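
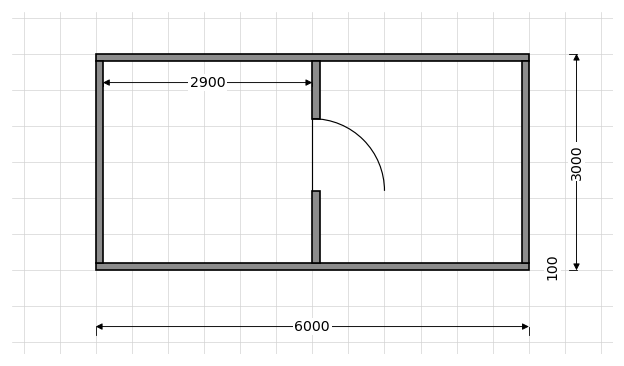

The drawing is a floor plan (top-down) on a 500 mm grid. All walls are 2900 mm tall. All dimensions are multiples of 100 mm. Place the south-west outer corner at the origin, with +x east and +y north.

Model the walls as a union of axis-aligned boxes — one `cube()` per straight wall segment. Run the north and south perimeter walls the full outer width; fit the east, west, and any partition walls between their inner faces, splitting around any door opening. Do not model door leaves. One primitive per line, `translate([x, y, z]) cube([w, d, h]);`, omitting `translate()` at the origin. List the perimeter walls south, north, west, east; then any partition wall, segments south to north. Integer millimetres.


cube([6000, 100, 2900]);
translate([0, 2900, 0]) cube([6000, 100, 2900]);
translate([0, 100, 0]) cube([100, 2800, 2900]);
translate([5900, 100, 0]) cube([100, 2800, 2900]);
translate([3000, 100, 0]) cube([100, 1000, 2900]);
translate([3000, 2100, 0]) cube([100, 800, 2900]);


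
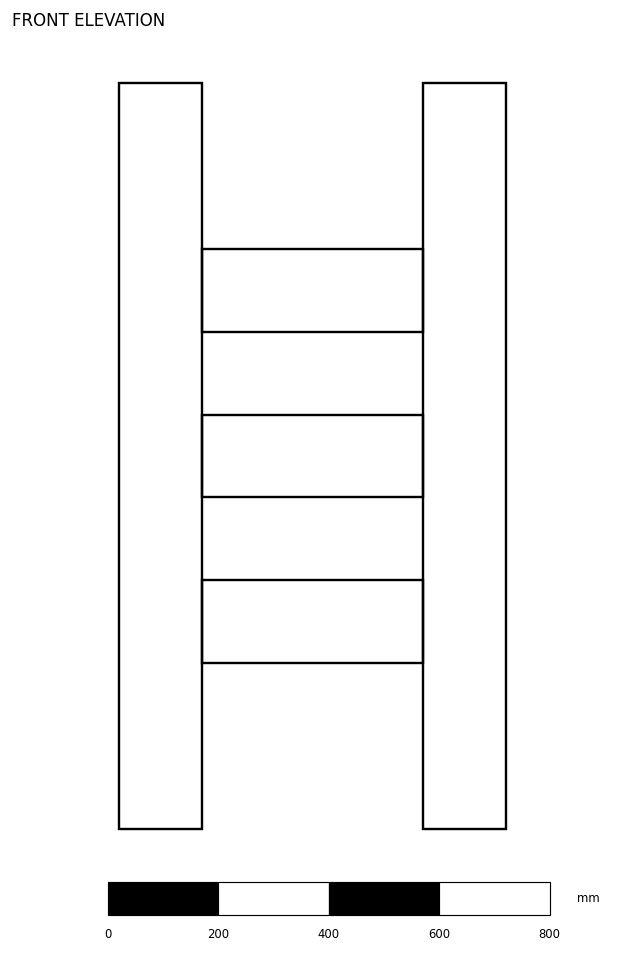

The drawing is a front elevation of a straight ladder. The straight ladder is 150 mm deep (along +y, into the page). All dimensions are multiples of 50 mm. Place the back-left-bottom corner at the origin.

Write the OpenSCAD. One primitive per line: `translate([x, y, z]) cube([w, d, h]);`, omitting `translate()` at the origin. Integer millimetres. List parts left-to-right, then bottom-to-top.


cube([150, 150, 1350]);
translate([150, 0, 300]) cube([400, 150, 150]);
translate([150, 0, 600]) cube([400, 150, 150]);
translate([150, 0, 900]) cube([400, 150, 150]);
translate([550, 0, 0]) cube([150, 150, 1350]);


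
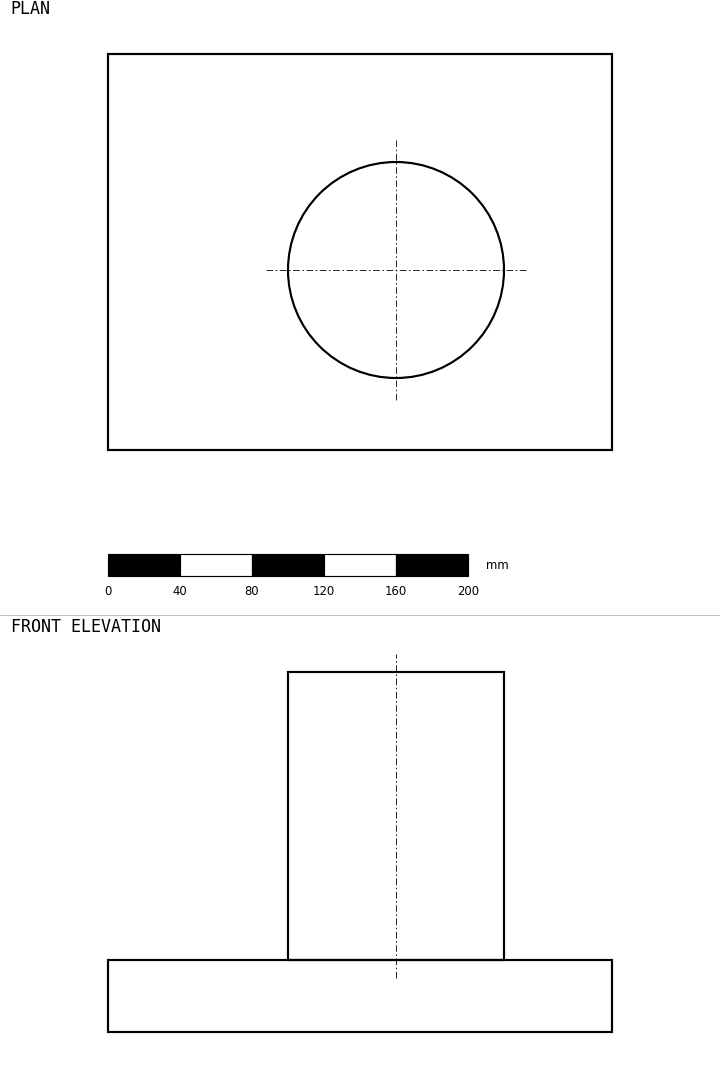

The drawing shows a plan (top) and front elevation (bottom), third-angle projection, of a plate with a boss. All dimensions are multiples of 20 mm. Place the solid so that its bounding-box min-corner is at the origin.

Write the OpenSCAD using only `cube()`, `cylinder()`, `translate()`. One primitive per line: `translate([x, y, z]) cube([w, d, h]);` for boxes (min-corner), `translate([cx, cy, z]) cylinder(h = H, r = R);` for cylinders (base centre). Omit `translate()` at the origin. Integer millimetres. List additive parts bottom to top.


cube([280, 220, 40]);
translate([160, 100, 40]) cylinder(h = 160, r = 60);


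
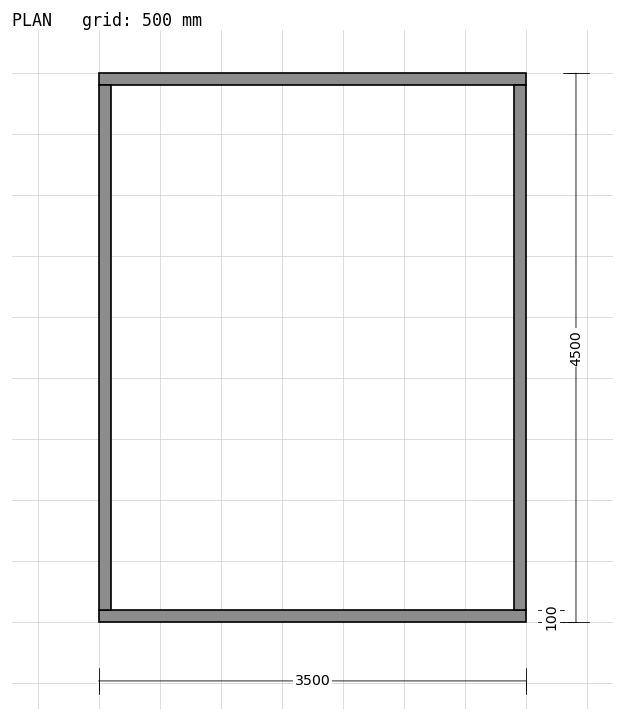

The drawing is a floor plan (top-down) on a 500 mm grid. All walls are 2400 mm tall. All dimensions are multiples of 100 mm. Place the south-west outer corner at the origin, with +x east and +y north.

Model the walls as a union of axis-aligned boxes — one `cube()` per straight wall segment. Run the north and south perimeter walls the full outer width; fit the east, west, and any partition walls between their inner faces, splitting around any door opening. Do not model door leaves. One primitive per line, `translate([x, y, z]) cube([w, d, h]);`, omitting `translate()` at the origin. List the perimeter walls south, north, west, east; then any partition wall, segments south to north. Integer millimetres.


cube([3500, 100, 2400]);
translate([0, 4400, 0]) cube([3500, 100, 2400]);
translate([0, 100, 0]) cube([100, 4300, 2400]);
translate([3400, 100, 0]) cube([100, 4300, 2400]);


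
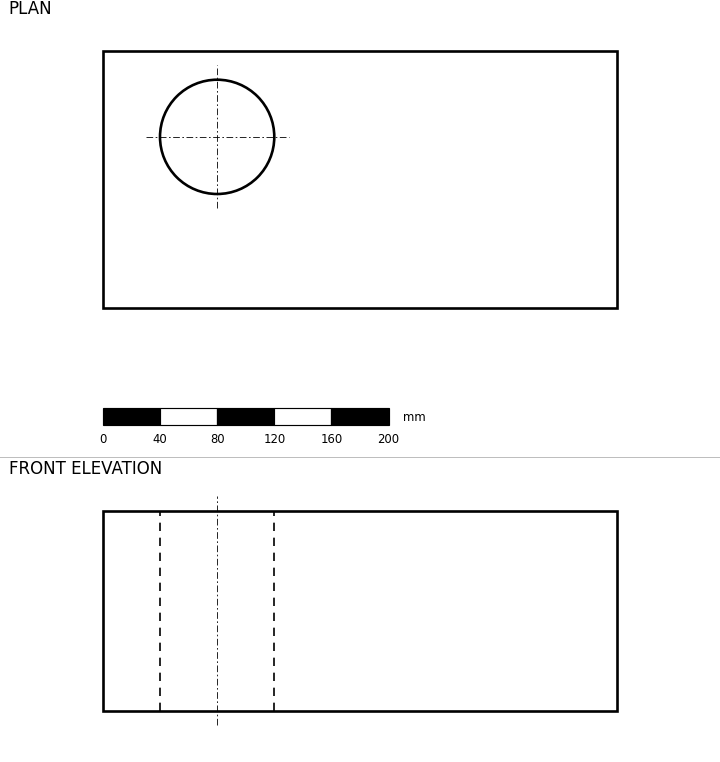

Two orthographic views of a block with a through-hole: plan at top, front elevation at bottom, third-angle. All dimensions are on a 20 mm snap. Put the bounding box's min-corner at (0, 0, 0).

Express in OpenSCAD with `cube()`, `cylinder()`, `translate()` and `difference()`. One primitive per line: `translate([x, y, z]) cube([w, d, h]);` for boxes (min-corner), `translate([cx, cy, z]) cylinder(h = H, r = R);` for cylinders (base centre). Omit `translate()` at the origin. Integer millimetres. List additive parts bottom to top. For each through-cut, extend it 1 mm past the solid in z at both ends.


difference() {
  cube([360, 180, 140]);
  translate([80, 120, -1]) cylinder(h = 142, r = 40);
}


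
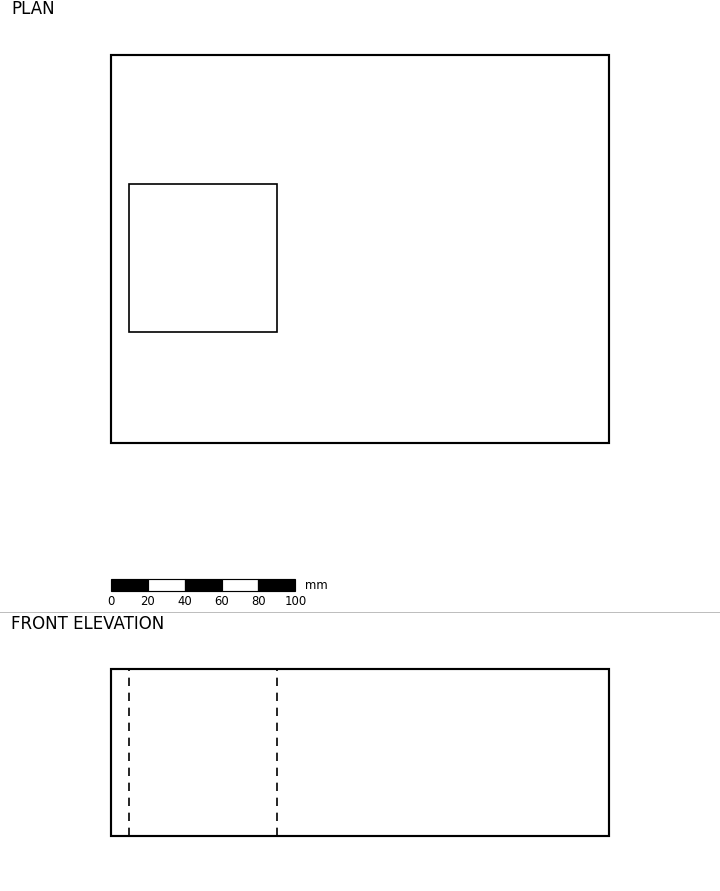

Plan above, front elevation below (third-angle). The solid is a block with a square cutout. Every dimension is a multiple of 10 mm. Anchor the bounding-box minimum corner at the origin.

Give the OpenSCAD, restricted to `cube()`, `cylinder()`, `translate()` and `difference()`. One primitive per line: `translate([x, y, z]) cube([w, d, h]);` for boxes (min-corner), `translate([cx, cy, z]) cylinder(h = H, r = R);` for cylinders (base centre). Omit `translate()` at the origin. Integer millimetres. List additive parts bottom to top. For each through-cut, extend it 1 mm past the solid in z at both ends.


difference() {
  cube([270, 210, 90]);
  translate([10, 60, -1]) cube([80, 80, 92]);
}


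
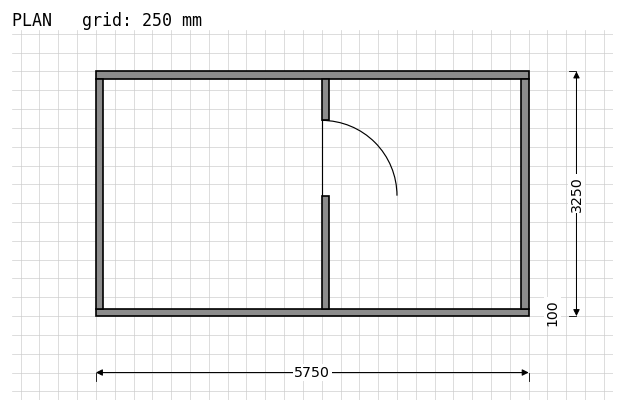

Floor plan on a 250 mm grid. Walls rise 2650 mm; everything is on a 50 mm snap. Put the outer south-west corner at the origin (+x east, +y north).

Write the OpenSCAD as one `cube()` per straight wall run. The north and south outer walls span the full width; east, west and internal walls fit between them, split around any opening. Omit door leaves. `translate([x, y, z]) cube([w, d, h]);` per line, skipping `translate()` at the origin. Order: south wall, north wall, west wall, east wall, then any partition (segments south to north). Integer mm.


cube([5750, 100, 2650]);
translate([0, 3150, 0]) cube([5750, 100, 2650]);
translate([0, 100, 0]) cube([100, 3050, 2650]);
translate([5650, 100, 0]) cube([100, 3050, 2650]);
translate([3000, 100, 0]) cube([100, 1500, 2650]);
translate([3000, 2600, 0]) cube([100, 550, 2650]);


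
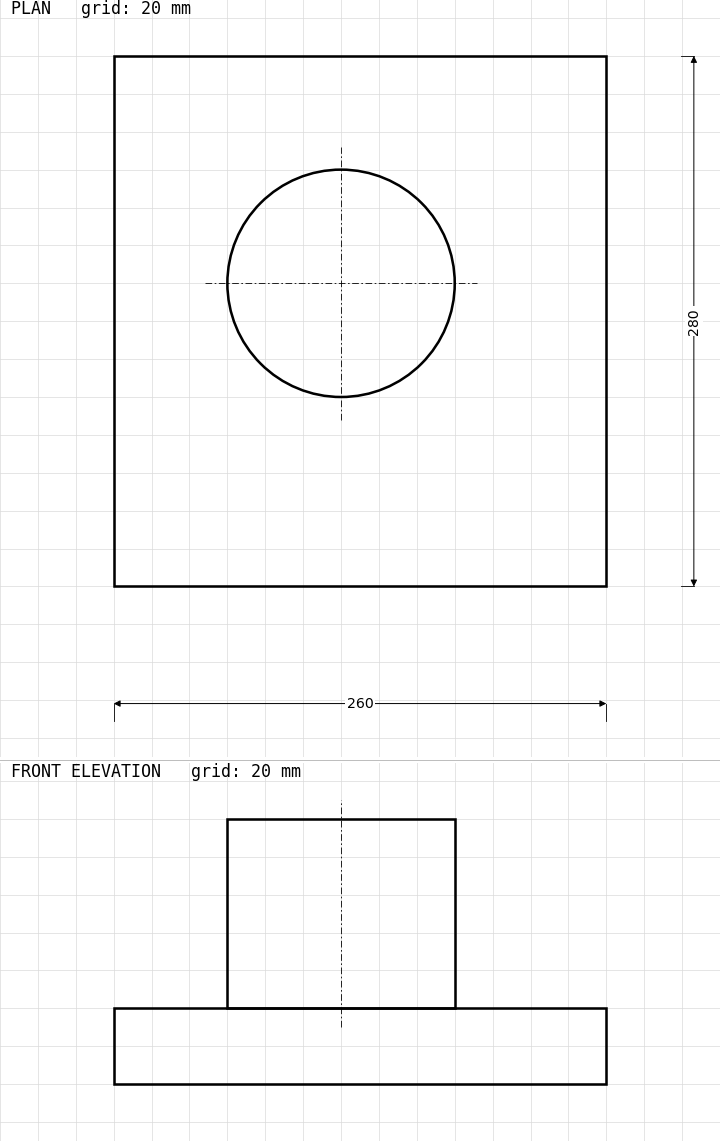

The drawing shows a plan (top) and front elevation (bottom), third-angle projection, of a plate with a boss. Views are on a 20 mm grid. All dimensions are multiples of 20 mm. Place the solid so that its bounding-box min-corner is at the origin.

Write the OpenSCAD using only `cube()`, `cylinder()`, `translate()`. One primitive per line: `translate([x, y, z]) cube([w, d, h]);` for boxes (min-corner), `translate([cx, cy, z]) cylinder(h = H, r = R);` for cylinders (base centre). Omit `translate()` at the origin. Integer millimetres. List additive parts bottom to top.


cube([260, 280, 40]);
translate([120, 160, 40]) cylinder(h = 100, r = 60);


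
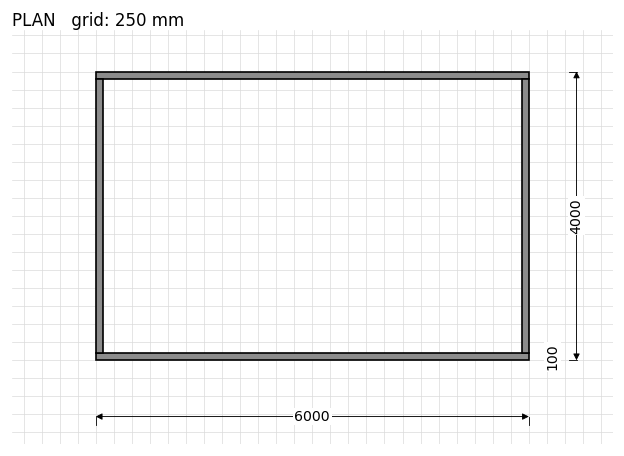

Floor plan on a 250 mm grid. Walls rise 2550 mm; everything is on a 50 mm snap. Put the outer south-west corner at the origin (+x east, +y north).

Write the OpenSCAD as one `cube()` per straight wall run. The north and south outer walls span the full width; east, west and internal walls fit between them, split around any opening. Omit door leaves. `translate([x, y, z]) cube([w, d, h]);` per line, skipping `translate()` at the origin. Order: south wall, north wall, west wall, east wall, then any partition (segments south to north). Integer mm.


cube([6000, 100, 2550]);
translate([0, 3900, 0]) cube([6000, 100, 2550]);
translate([0, 100, 0]) cube([100, 3800, 2550]);
translate([5900, 100, 0]) cube([100, 3800, 2550]);


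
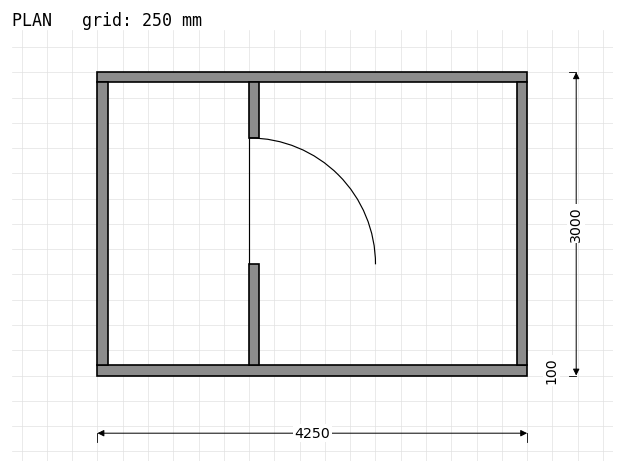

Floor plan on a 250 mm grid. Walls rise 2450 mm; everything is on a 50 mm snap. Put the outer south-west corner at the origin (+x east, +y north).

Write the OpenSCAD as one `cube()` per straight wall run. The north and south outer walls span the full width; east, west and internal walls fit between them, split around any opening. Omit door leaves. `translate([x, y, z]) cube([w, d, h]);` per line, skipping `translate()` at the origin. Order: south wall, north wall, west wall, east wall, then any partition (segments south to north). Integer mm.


cube([4250, 100, 2450]);
translate([0, 2900, 0]) cube([4250, 100, 2450]);
translate([0, 100, 0]) cube([100, 2800, 2450]);
translate([4150, 100, 0]) cube([100, 2800, 2450]);
translate([1500, 100, 0]) cube([100, 1000, 2450]);
translate([1500, 2350, 0]) cube([100, 550, 2450]);


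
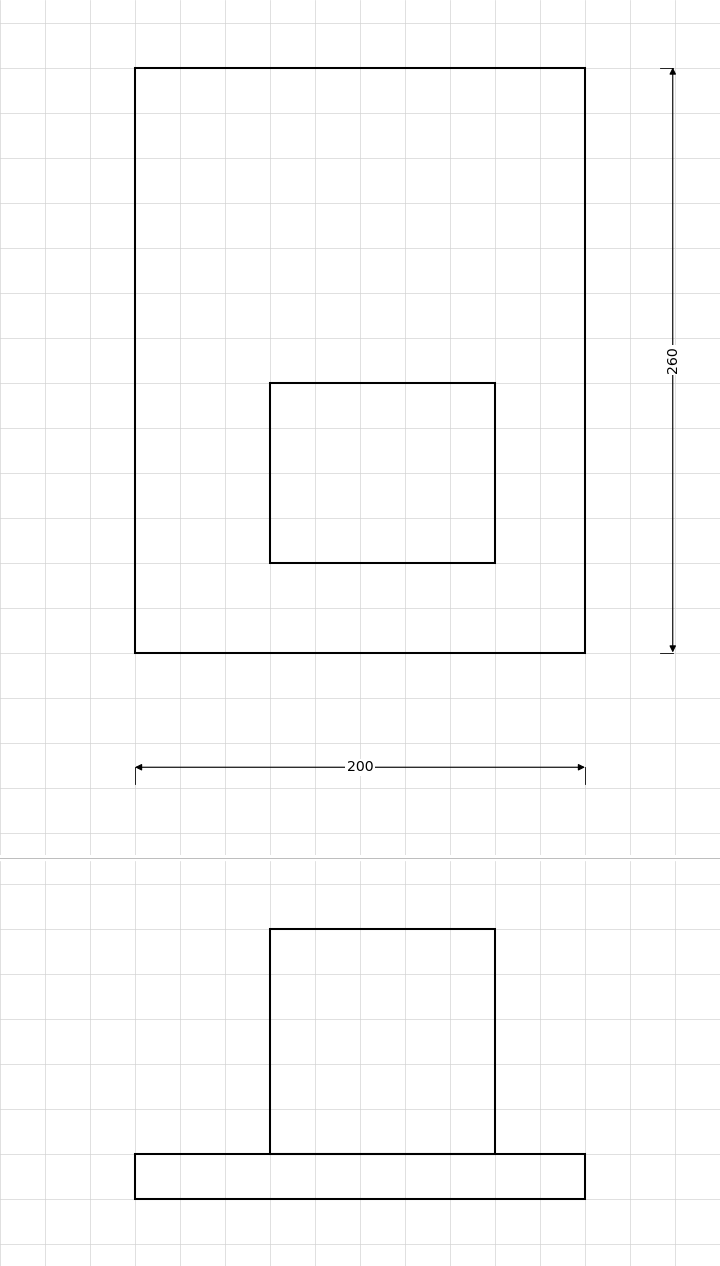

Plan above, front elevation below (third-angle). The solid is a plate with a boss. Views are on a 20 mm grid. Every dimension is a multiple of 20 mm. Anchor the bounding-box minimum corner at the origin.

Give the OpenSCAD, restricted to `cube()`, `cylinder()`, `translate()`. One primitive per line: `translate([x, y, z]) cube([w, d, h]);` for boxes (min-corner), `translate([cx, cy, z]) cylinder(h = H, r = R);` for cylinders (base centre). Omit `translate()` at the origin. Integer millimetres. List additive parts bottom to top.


cube([200, 260, 20]);
translate([60, 40, 20]) cube([100, 80, 100]);


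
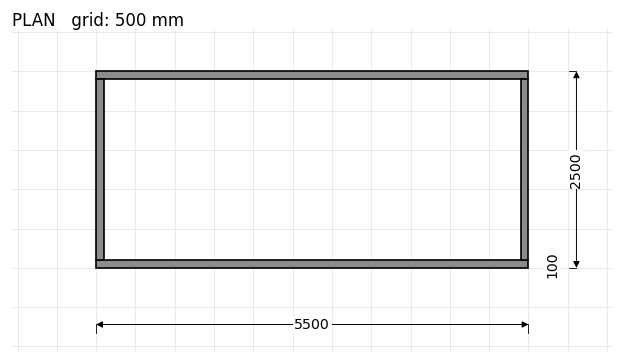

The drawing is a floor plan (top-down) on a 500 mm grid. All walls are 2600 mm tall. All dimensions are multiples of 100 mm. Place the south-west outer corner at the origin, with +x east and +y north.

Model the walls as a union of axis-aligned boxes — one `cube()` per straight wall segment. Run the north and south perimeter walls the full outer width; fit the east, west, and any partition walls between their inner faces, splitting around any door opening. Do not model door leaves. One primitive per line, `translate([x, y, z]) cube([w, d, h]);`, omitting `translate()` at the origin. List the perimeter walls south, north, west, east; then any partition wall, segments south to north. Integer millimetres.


cube([5500, 100, 2600]);
translate([0, 2400, 0]) cube([5500, 100, 2600]);
translate([0, 100, 0]) cube([100, 2300, 2600]);
translate([5400, 100, 0]) cube([100, 2300, 2600]);


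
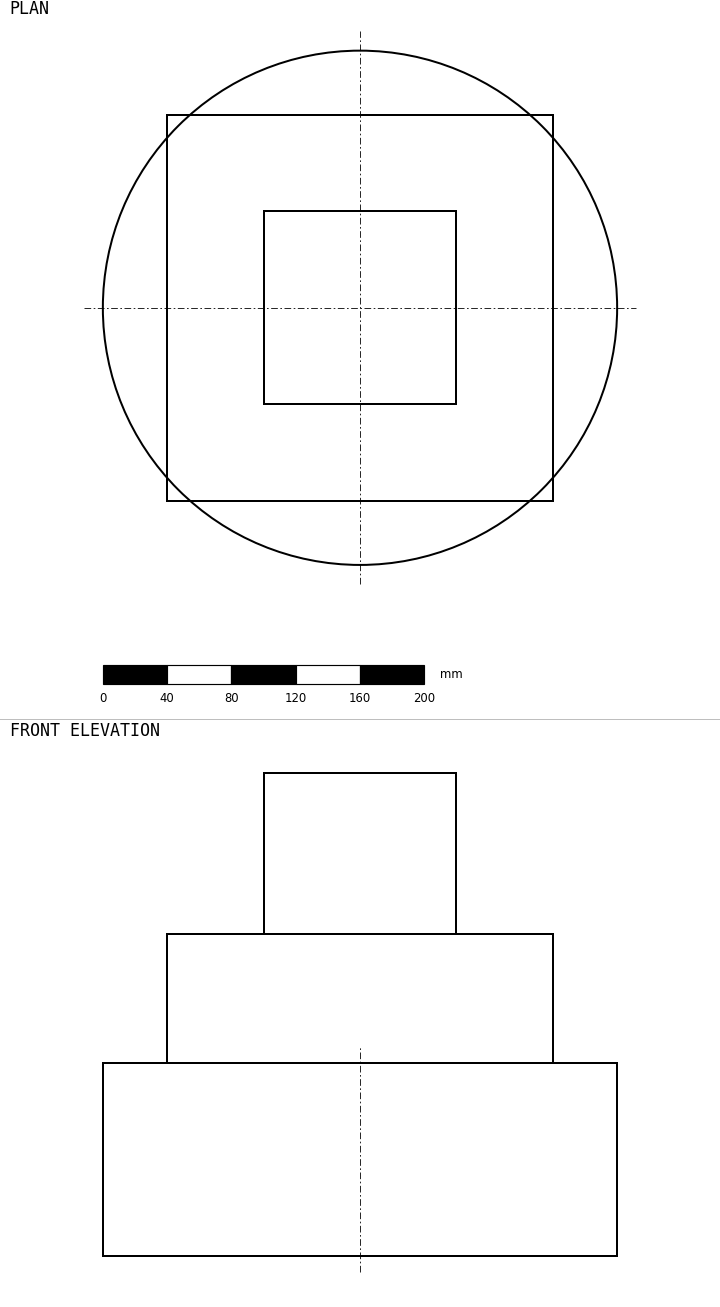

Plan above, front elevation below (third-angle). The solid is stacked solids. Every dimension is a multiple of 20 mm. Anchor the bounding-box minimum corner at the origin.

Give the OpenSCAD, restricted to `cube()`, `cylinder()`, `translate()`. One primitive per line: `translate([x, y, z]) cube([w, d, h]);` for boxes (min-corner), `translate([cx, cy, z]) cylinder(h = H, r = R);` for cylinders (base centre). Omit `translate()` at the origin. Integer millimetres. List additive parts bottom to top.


translate([160, 160, 0]) cylinder(h = 120, r = 160);
translate([40, 40, 120]) cube([240, 240, 80]);
translate([100, 100, 200]) cube([120, 120, 100]);


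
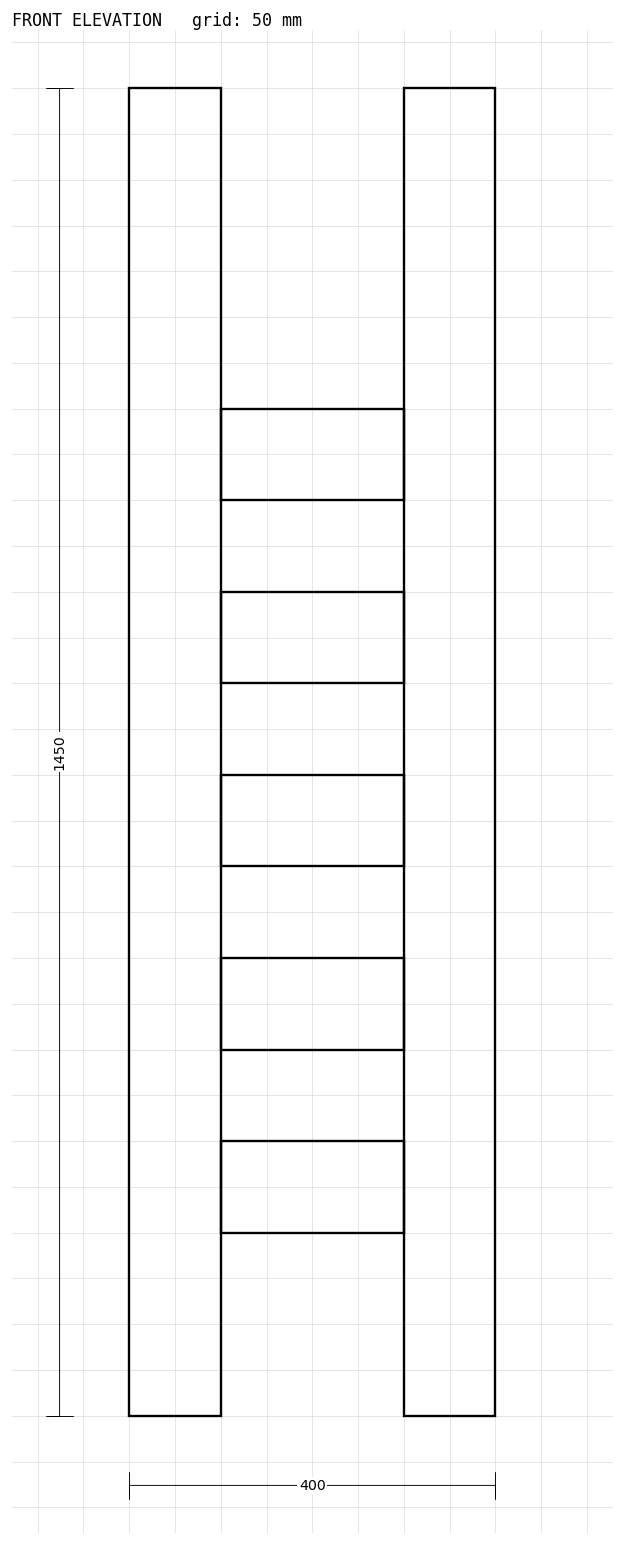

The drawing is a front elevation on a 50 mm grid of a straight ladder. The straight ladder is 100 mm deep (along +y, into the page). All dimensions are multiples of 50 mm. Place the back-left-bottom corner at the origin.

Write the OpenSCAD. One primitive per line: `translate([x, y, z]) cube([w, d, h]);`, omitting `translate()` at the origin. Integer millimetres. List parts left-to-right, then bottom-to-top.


cube([100, 100, 1450]);
translate([100, 0, 200]) cube([200, 100, 100]);
translate([100, 0, 400]) cube([200, 100, 100]);
translate([100, 0, 600]) cube([200, 100, 100]);
translate([100, 0, 800]) cube([200, 100, 100]);
translate([100, 0, 1000]) cube([200, 100, 100]);
translate([300, 0, 0]) cube([100, 100, 1450]);


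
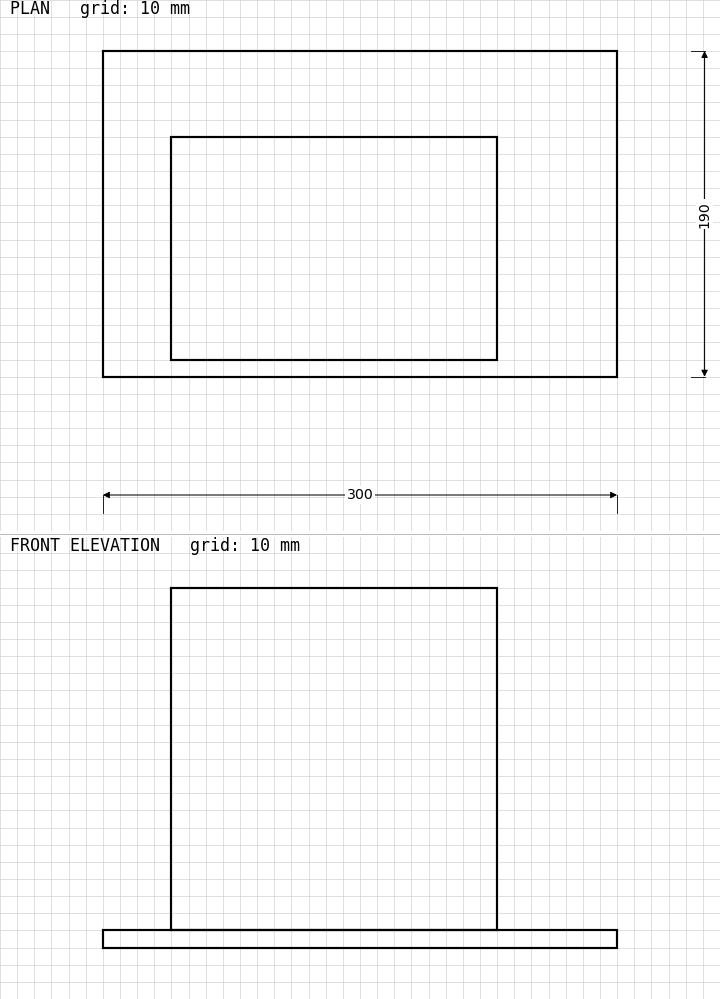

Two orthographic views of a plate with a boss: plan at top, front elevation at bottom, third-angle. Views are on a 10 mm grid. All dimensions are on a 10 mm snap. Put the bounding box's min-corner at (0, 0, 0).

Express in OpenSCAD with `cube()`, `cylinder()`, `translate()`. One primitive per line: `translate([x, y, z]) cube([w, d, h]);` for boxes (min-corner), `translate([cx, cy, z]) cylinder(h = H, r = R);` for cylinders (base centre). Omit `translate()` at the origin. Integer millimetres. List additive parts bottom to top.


cube([300, 190, 10]);
translate([40, 10, 10]) cube([190, 130, 200]);


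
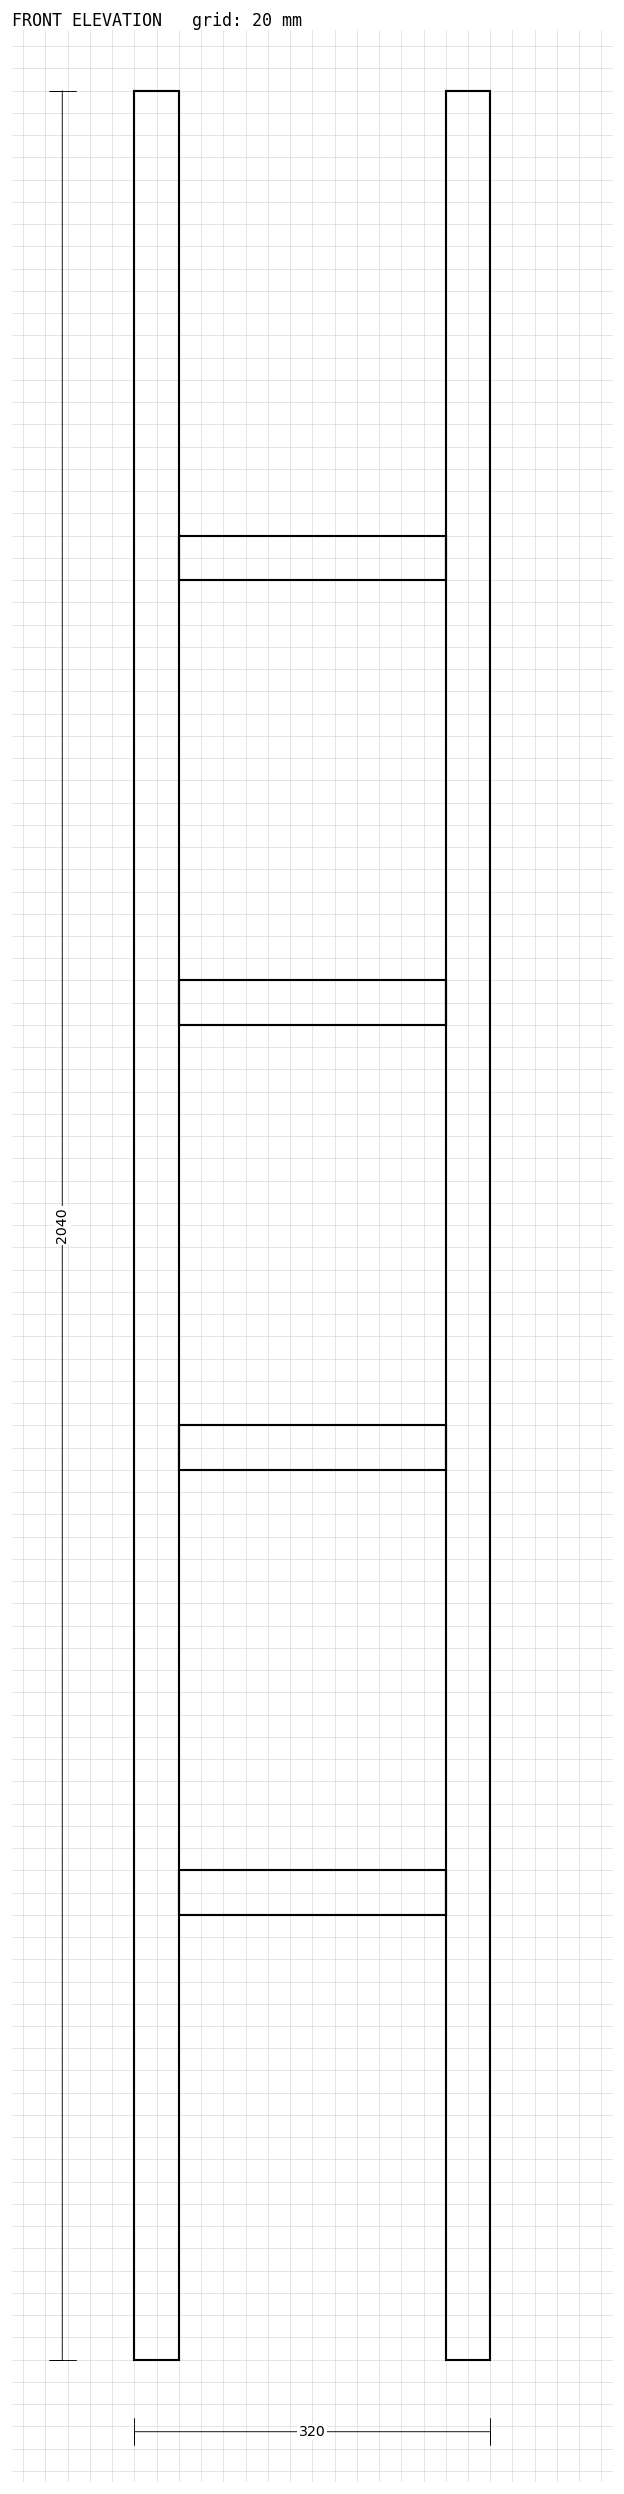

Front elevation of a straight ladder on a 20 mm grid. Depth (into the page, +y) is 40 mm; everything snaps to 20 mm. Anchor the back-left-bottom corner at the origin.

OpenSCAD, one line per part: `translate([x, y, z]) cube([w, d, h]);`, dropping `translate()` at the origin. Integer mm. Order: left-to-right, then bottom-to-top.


cube([40, 40, 2040]);
translate([40, 0, 400]) cube([240, 40, 40]);
translate([40, 0, 800]) cube([240, 40, 40]);
translate([40, 0, 1200]) cube([240, 40, 40]);
translate([40, 0, 1600]) cube([240, 40, 40]);
translate([280, 0, 0]) cube([40, 40, 2040]);


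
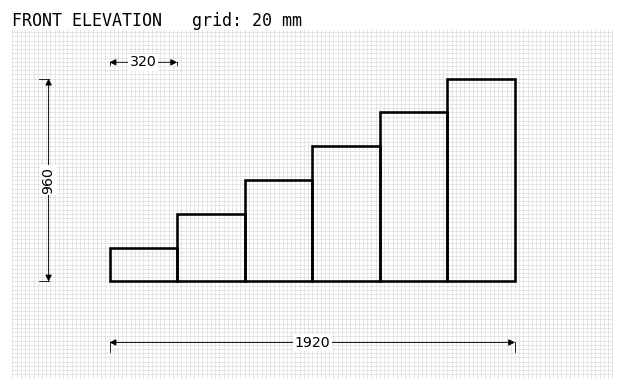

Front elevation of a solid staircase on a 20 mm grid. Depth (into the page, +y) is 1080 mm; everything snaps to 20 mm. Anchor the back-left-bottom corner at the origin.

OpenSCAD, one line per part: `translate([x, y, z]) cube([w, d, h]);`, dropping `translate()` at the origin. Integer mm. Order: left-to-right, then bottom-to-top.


cube([320, 1080, 160]);
translate([320, 0, 0]) cube([320, 1080, 320]);
translate([640, 0, 0]) cube([320, 1080, 480]);
translate([960, 0, 0]) cube([320, 1080, 640]);
translate([1280, 0, 0]) cube([320, 1080, 800]);
translate([1600, 0, 0]) cube([320, 1080, 960]);


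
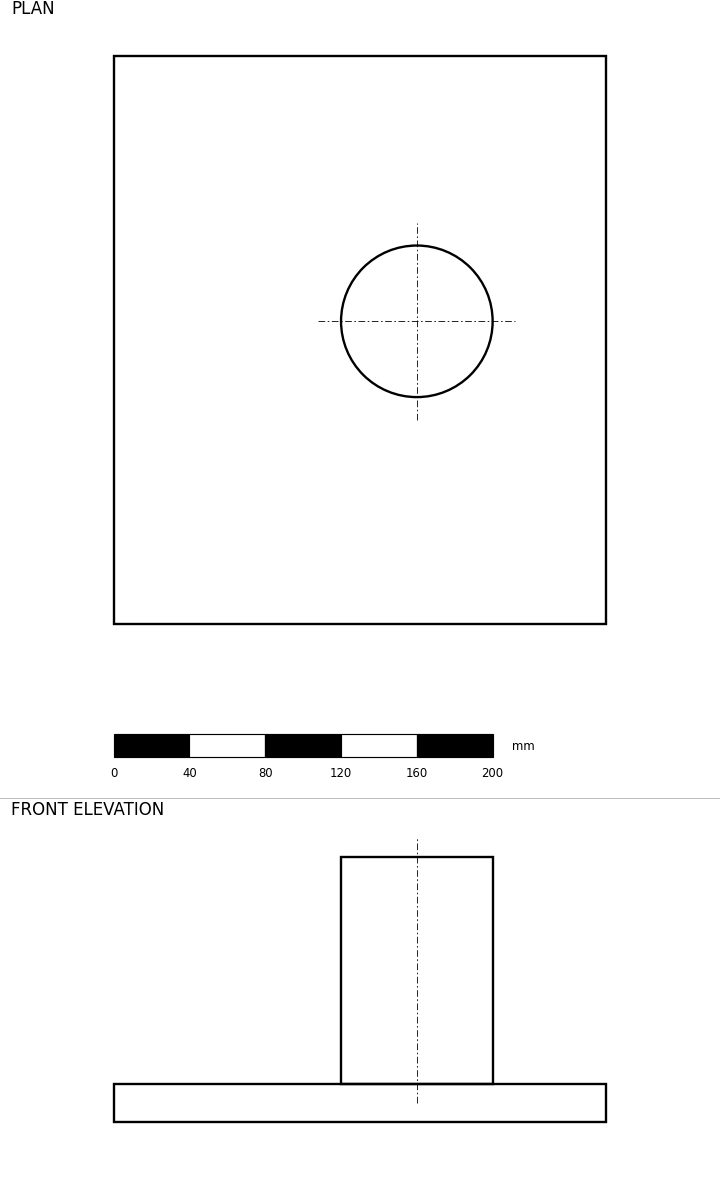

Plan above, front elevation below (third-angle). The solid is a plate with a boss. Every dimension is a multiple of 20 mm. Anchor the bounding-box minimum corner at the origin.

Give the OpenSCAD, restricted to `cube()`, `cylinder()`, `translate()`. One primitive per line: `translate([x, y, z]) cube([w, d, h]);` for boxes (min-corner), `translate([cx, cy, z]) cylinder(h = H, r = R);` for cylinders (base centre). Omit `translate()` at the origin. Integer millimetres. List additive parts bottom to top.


cube([260, 300, 20]);
translate([160, 160, 20]) cylinder(h = 120, r = 40);


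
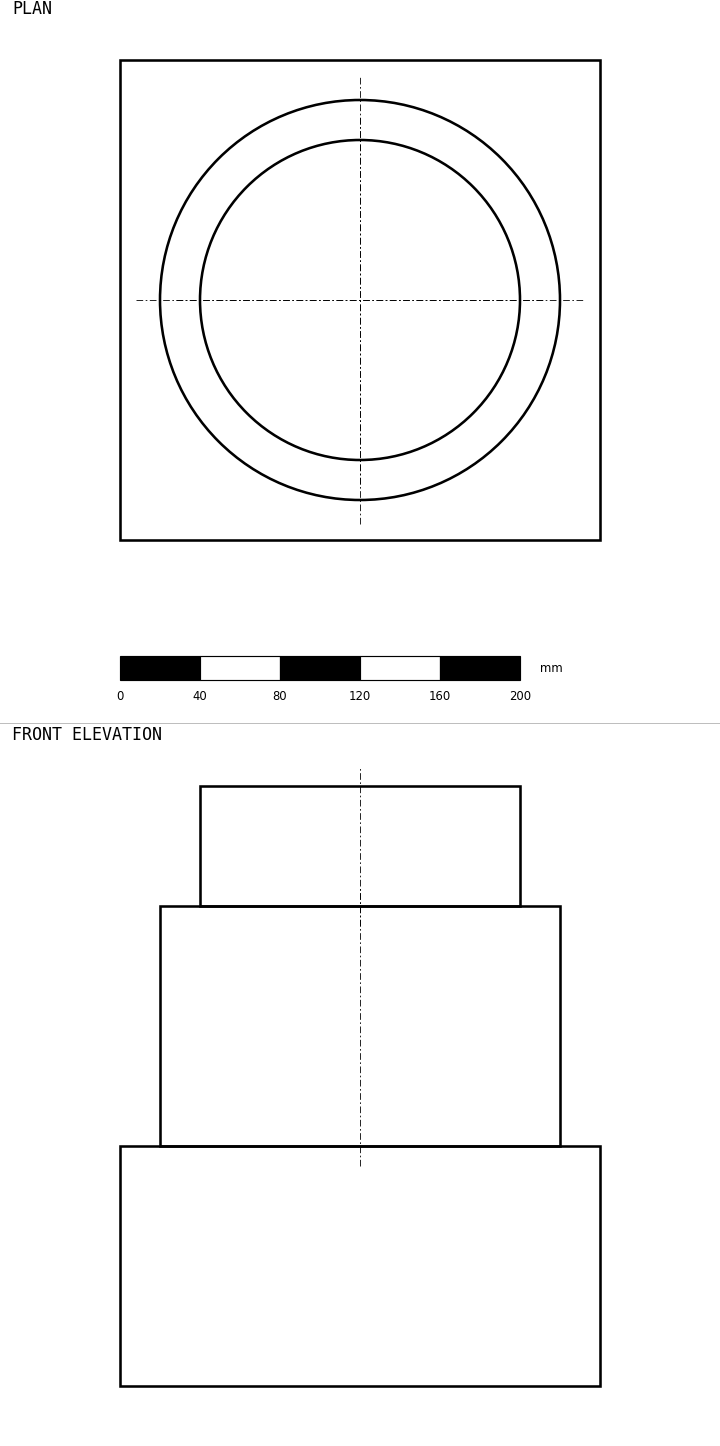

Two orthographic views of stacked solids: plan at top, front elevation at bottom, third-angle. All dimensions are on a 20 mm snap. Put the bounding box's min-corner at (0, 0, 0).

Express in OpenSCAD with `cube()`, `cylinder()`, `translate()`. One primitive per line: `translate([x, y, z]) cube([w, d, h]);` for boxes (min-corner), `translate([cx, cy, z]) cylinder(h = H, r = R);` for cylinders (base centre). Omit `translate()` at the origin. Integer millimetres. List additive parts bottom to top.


cube([240, 240, 120]);
translate([120, 120, 120]) cylinder(h = 120, r = 100);
translate([120, 120, 240]) cylinder(h = 60, r = 80);


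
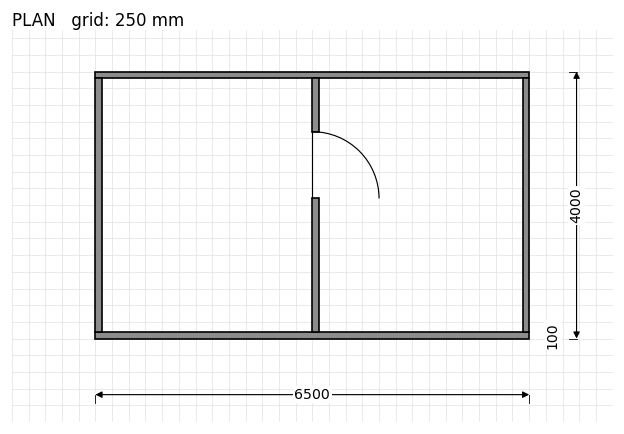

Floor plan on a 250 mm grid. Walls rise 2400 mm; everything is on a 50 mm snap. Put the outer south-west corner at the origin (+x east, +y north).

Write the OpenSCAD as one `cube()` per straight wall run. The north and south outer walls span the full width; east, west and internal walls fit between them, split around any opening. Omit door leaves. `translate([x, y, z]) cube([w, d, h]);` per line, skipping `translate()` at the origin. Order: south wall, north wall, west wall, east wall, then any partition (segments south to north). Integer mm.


cube([6500, 100, 2400]);
translate([0, 3900, 0]) cube([6500, 100, 2400]);
translate([0, 100, 0]) cube([100, 3800, 2400]);
translate([6400, 100, 0]) cube([100, 3800, 2400]);
translate([3250, 100, 0]) cube([100, 2000, 2400]);
translate([3250, 3100, 0]) cube([100, 800, 2400]);


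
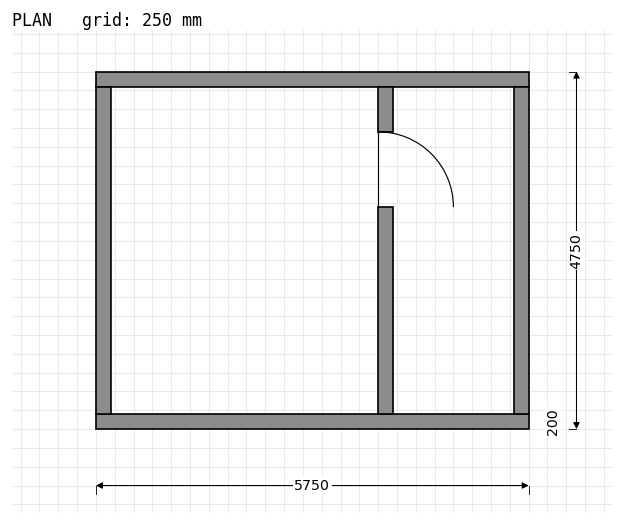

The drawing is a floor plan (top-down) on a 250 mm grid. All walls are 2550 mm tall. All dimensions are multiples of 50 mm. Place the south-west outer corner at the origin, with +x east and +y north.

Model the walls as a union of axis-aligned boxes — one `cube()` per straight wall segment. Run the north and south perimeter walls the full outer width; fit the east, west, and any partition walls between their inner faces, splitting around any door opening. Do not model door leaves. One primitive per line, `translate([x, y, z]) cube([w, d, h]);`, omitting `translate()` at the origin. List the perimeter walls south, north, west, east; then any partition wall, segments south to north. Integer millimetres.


cube([5750, 200, 2550]);
translate([0, 4550, 0]) cube([5750, 200, 2550]);
translate([0, 200, 0]) cube([200, 4350, 2550]);
translate([5550, 200, 0]) cube([200, 4350, 2550]);
translate([3750, 200, 0]) cube([200, 2750, 2550]);
translate([3750, 3950, 0]) cube([200, 600, 2550]);


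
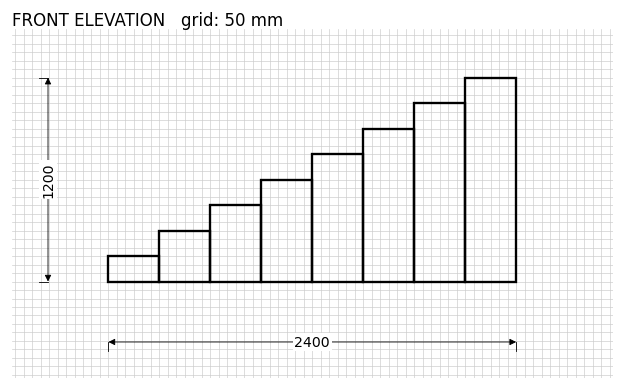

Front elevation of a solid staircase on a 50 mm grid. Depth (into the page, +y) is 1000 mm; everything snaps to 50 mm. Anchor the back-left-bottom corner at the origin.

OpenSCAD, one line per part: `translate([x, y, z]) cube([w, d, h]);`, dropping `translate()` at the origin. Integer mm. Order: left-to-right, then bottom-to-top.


cube([300, 1000, 150]);
translate([300, 0, 0]) cube([300, 1000, 300]);
translate([600, 0, 0]) cube([300, 1000, 450]);
translate([900, 0, 0]) cube([300, 1000, 600]);
translate([1200, 0, 0]) cube([300, 1000, 750]);
translate([1500, 0, 0]) cube([300, 1000, 900]);
translate([1800, 0, 0]) cube([300, 1000, 1050]);
translate([2100, 0, 0]) cube([300, 1000, 1200]);


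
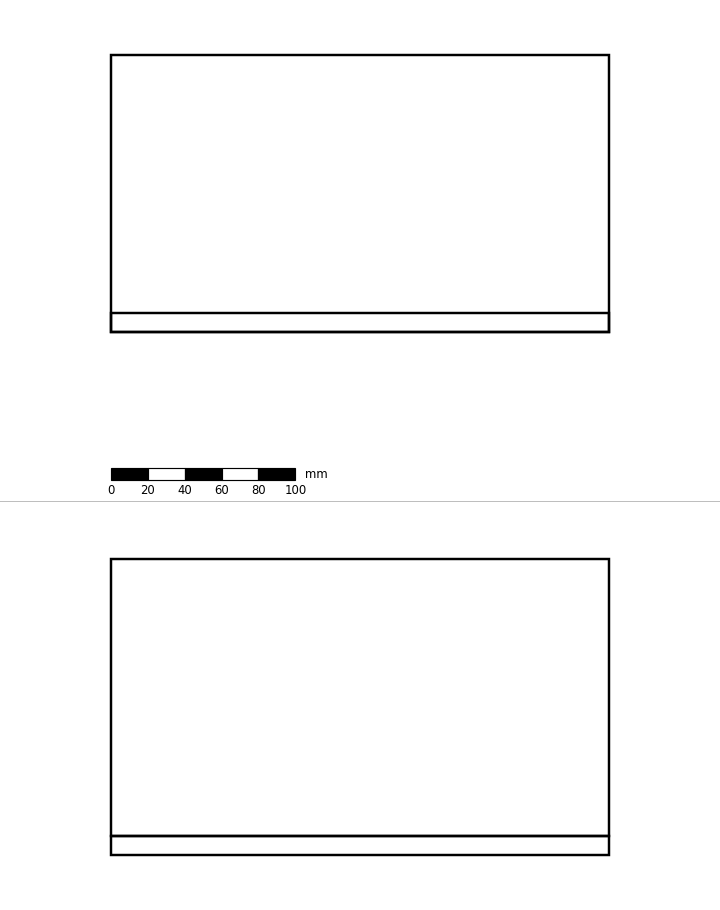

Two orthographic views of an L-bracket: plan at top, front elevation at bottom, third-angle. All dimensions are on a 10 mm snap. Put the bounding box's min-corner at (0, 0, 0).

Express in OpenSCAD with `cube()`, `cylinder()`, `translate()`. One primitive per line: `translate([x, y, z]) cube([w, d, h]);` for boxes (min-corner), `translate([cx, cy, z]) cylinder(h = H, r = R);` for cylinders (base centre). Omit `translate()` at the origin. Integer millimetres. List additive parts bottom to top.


cube([270, 150, 10]);
translate([0, 0, 10]) cube([270, 10, 150]);


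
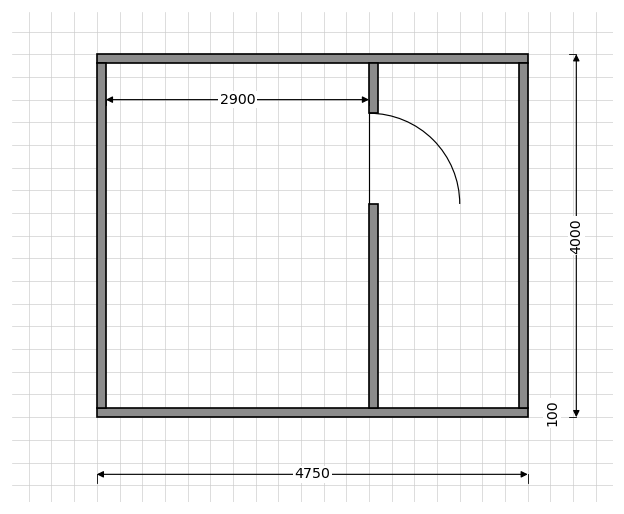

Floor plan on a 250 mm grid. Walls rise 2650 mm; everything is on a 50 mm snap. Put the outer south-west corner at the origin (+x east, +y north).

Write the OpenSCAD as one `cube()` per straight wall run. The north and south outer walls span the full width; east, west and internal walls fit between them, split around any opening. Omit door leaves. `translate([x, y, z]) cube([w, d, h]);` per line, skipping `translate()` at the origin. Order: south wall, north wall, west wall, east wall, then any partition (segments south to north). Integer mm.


cube([4750, 100, 2650]);
translate([0, 3900, 0]) cube([4750, 100, 2650]);
translate([0, 100, 0]) cube([100, 3800, 2650]);
translate([4650, 100, 0]) cube([100, 3800, 2650]);
translate([3000, 100, 0]) cube([100, 2250, 2650]);
translate([3000, 3350, 0]) cube([100, 550, 2650]);


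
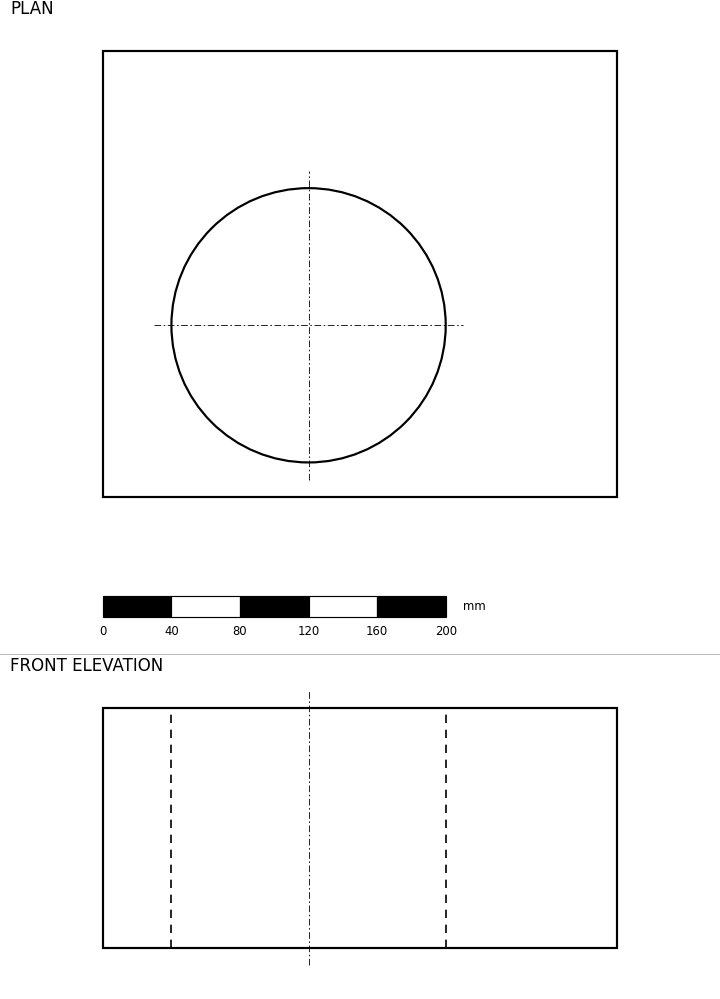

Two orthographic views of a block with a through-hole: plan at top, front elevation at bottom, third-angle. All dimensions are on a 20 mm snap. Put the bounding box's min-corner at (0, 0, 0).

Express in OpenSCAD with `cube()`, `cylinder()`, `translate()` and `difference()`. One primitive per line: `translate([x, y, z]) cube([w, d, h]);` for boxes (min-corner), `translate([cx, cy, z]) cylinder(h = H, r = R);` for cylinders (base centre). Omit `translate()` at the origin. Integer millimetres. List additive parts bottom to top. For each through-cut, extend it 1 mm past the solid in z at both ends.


difference() {
  cube([300, 260, 140]);
  translate([120, 100, -1]) cylinder(h = 142, r = 80);
}


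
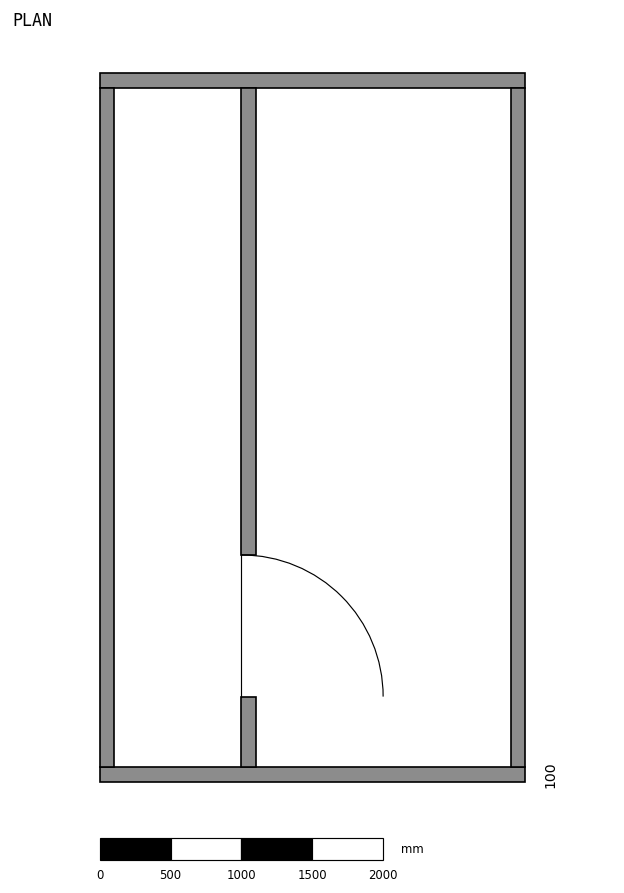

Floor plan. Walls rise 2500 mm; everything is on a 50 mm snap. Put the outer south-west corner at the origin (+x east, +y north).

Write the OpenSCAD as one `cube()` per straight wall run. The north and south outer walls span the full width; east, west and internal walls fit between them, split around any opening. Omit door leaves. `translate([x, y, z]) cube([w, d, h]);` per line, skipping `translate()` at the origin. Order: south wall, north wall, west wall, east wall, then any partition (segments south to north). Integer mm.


cube([3000, 100, 2500]);
translate([0, 4900, 0]) cube([3000, 100, 2500]);
translate([0, 100, 0]) cube([100, 4800, 2500]);
translate([2900, 100, 0]) cube([100, 4800, 2500]);
translate([1000, 100, 0]) cube([100, 500, 2500]);
translate([1000, 1600, 0]) cube([100, 3300, 2500]);


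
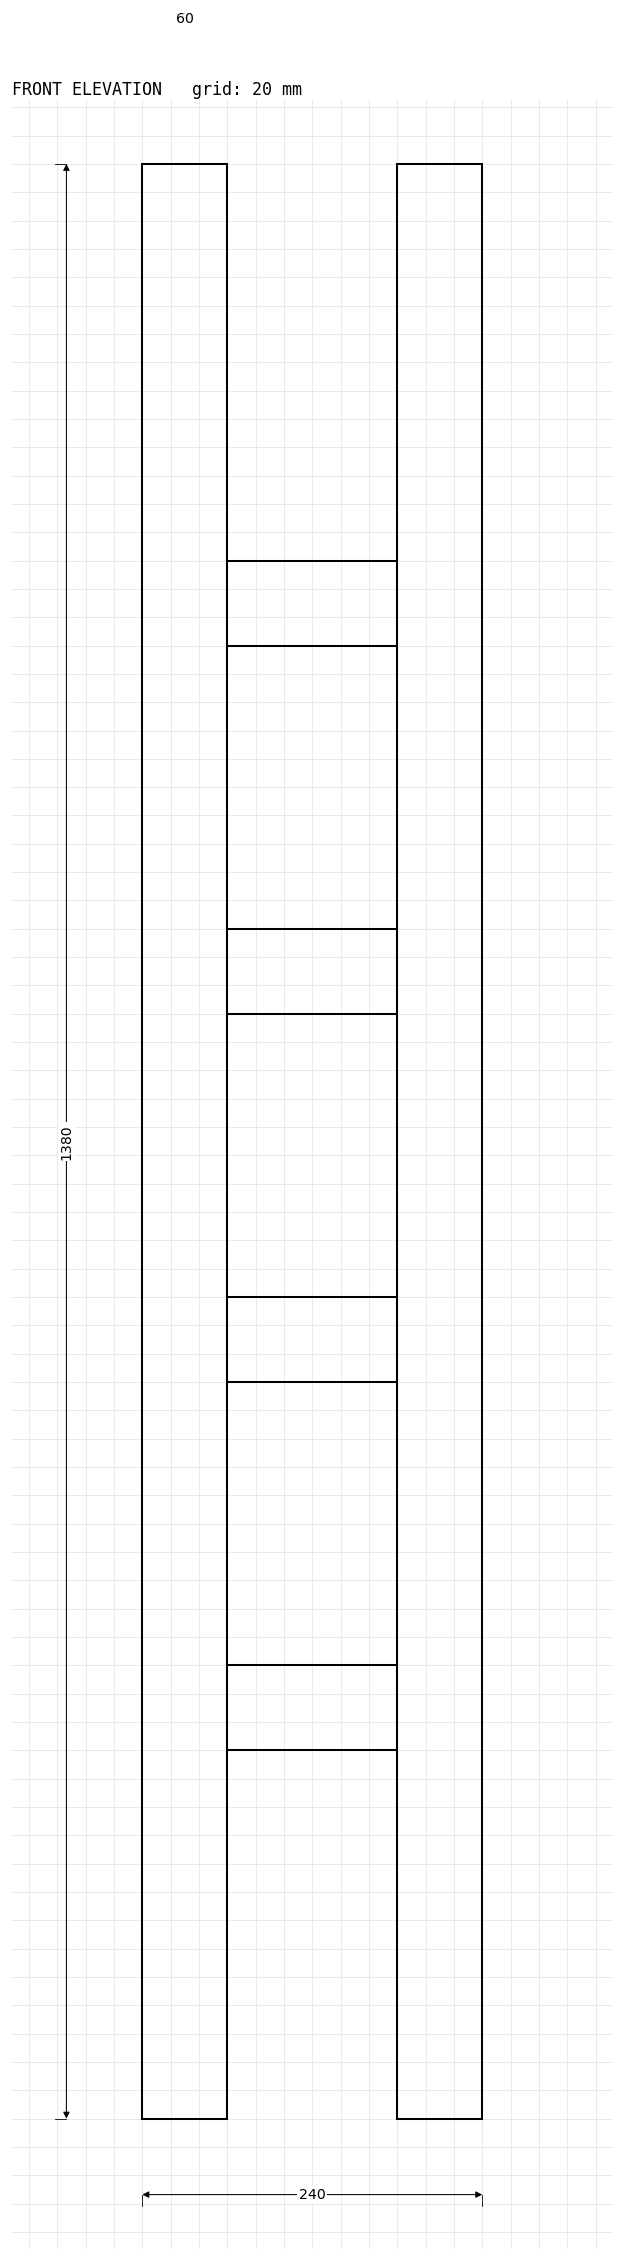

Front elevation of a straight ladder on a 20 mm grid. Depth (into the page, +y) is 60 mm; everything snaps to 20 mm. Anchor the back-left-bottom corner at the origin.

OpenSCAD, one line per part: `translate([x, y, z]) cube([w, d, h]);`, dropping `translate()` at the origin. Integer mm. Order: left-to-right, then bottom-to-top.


cube([60, 60, 1380]);
translate([60, 0, 260]) cube([120, 60, 60]);
translate([60, 0, 520]) cube([120, 60, 60]);
translate([60, 0, 780]) cube([120, 60, 60]);
translate([60, 0, 1040]) cube([120, 60, 60]);
translate([180, 0, 0]) cube([60, 60, 1380]);


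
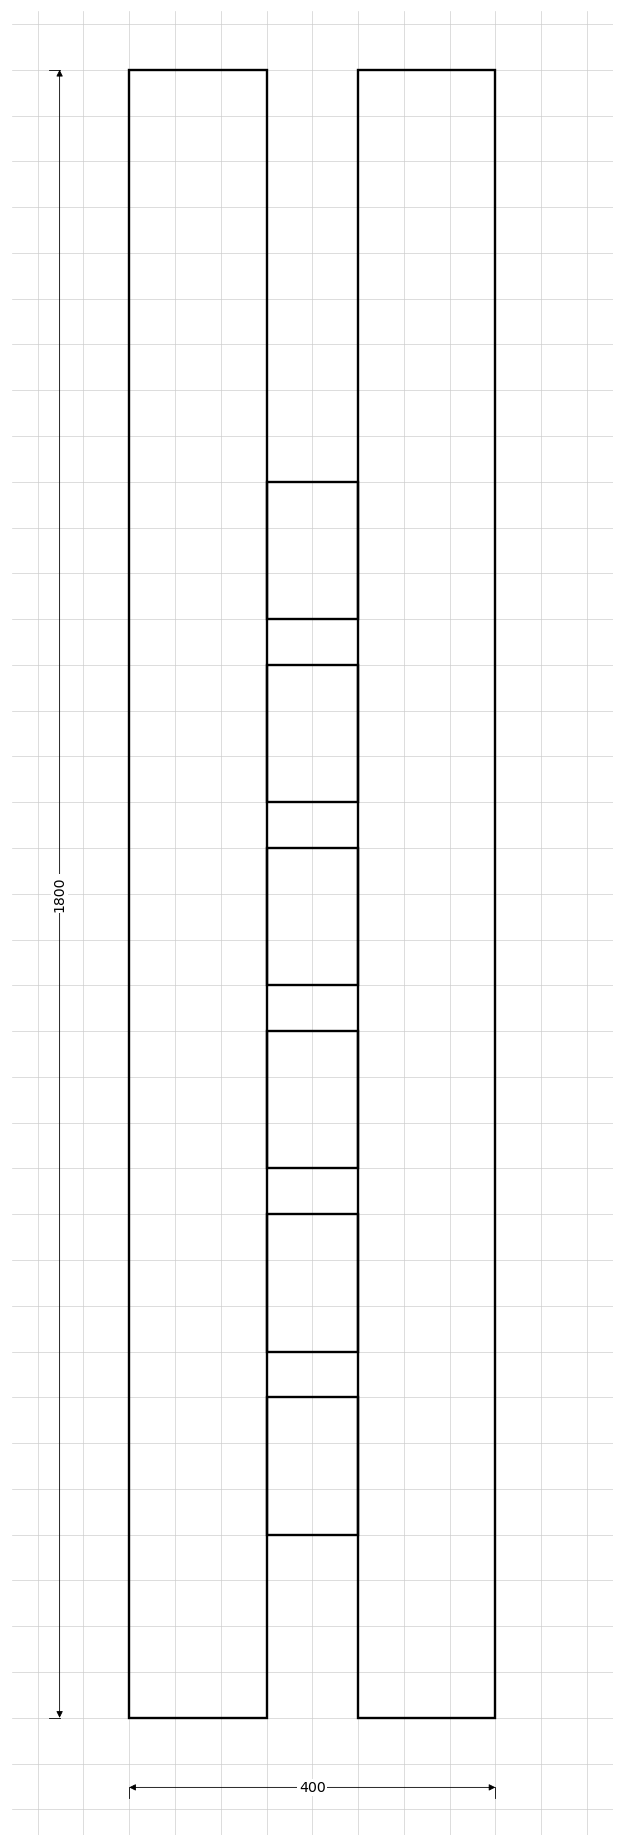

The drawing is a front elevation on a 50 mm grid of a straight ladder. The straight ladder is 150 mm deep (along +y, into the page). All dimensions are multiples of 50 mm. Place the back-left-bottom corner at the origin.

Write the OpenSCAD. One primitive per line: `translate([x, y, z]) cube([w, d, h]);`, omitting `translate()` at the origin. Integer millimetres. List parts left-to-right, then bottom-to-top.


cube([150, 150, 1800]);
translate([150, 0, 200]) cube([100, 150, 150]);
translate([150, 0, 400]) cube([100, 150, 150]);
translate([150, 0, 600]) cube([100, 150, 150]);
translate([150, 0, 800]) cube([100, 150, 150]);
translate([150, 0, 1000]) cube([100, 150, 150]);
translate([150, 0, 1200]) cube([100, 150, 150]);
translate([250, 0, 0]) cube([150, 150, 1800]);


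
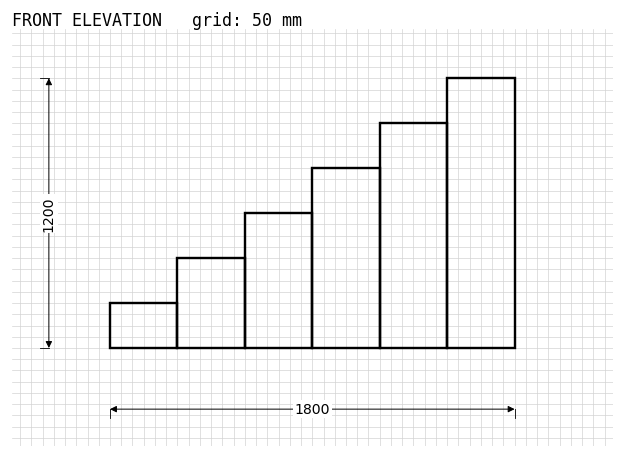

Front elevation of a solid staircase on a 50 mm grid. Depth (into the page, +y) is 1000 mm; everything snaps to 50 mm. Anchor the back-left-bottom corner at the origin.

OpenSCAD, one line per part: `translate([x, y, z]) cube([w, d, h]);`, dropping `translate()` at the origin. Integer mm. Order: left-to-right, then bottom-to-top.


cube([300, 1000, 200]);
translate([300, 0, 0]) cube([300, 1000, 400]);
translate([600, 0, 0]) cube([300, 1000, 600]);
translate([900, 0, 0]) cube([300, 1000, 800]);
translate([1200, 0, 0]) cube([300, 1000, 1000]);
translate([1500, 0, 0]) cube([300, 1000, 1200]);


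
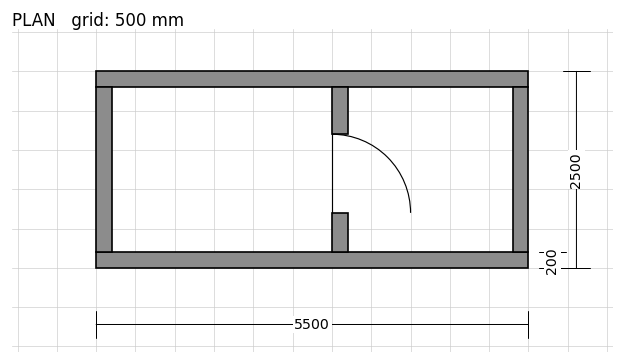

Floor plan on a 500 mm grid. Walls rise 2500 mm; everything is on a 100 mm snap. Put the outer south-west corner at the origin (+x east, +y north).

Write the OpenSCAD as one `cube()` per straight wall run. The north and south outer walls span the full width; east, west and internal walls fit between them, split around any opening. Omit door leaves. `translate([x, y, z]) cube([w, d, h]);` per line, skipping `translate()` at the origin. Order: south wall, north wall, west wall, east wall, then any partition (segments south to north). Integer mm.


cube([5500, 200, 2500]);
translate([0, 2300, 0]) cube([5500, 200, 2500]);
translate([0, 200, 0]) cube([200, 2100, 2500]);
translate([5300, 200, 0]) cube([200, 2100, 2500]);
translate([3000, 200, 0]) cube([200, 500, 2500]);
translate([3000, 1700, 0]) cube([200, 600, 2500]);


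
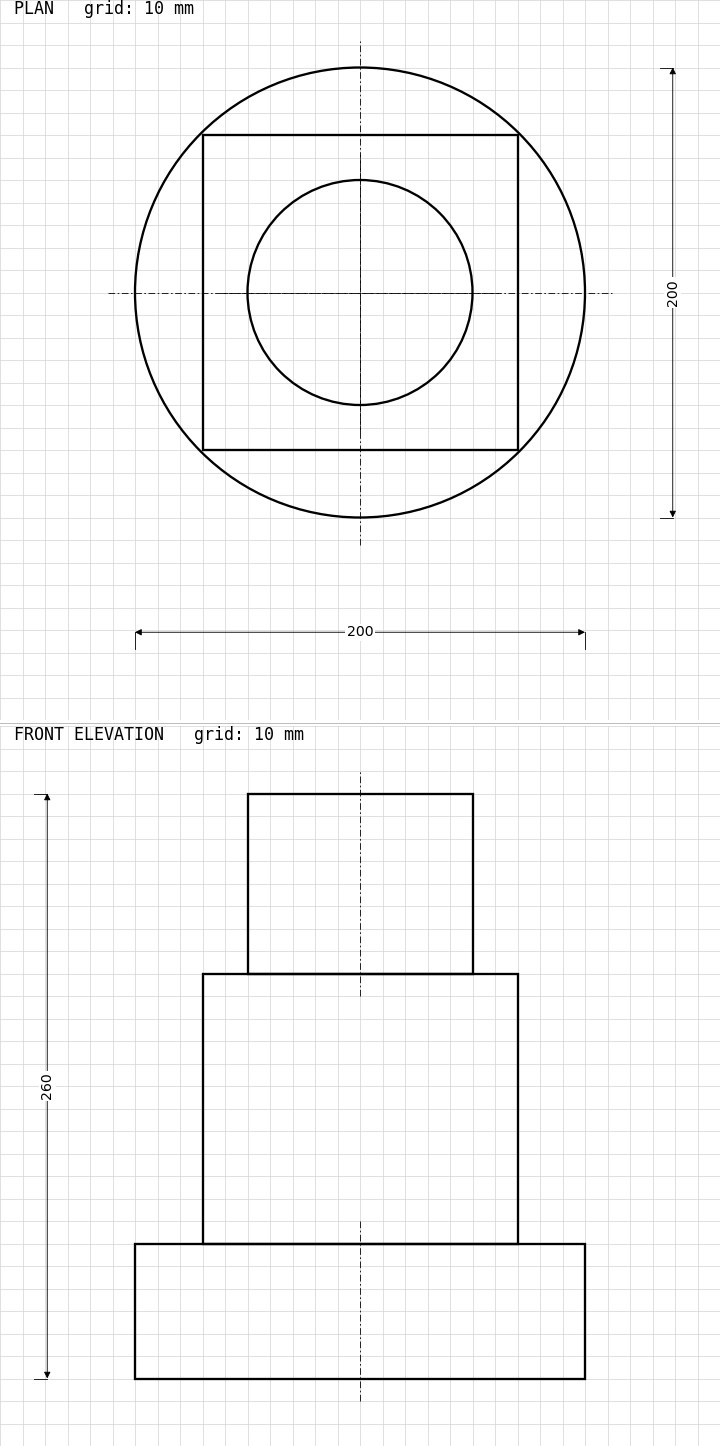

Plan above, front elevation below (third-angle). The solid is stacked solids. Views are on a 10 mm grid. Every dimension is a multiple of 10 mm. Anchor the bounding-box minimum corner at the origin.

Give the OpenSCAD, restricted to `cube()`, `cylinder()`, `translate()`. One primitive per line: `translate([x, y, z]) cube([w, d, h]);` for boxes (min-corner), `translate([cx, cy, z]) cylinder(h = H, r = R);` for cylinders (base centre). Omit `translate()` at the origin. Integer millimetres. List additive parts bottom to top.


translate([100, 100, 0]) cylinder(h = 60, r = 100);
translate([30, 30, 60]) cube([140, 140, 120]);
translate([100, 100, 180]) cylinder(h = 80, r = 50);


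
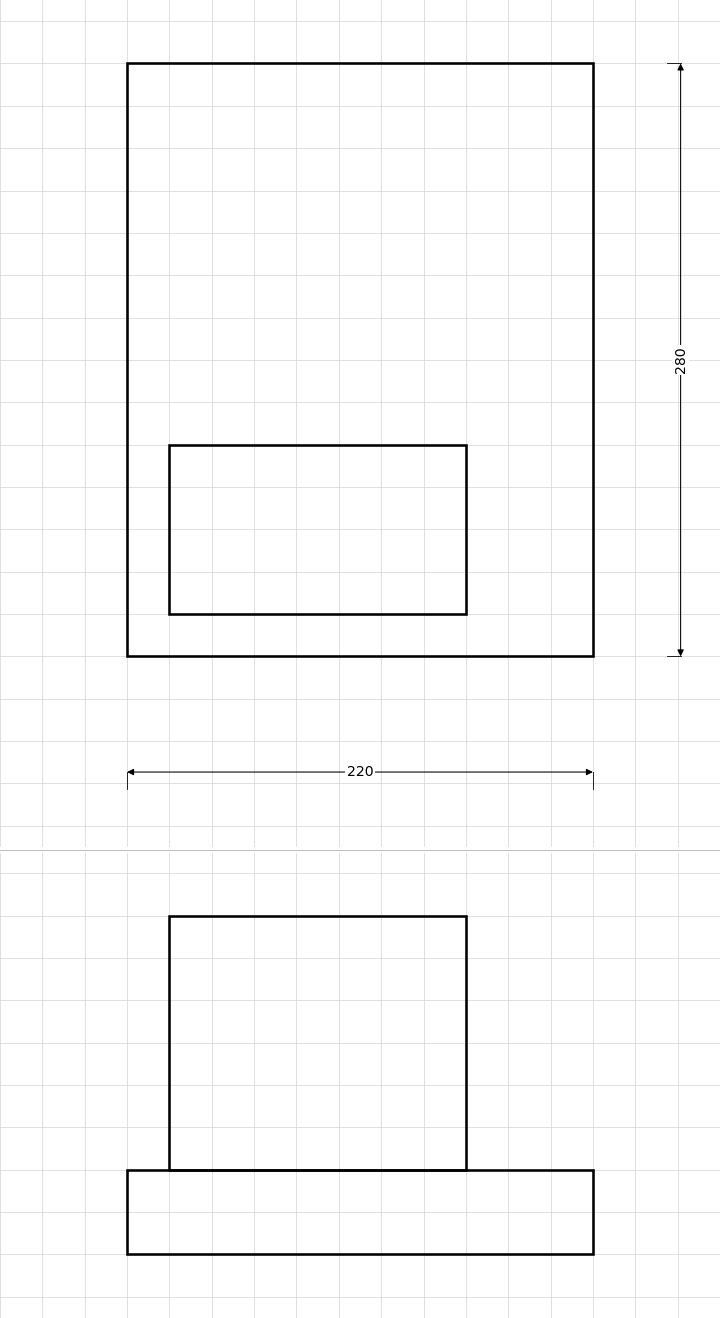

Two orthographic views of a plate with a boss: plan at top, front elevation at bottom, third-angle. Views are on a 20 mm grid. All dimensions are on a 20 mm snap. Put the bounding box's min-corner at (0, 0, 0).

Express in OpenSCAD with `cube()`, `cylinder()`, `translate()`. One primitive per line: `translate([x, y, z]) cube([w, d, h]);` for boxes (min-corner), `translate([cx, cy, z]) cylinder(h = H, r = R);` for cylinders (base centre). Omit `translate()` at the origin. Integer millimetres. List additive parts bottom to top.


cube([220, 280, 40]);
translate([20, 20, 40]) cube([140, 80, 120]);


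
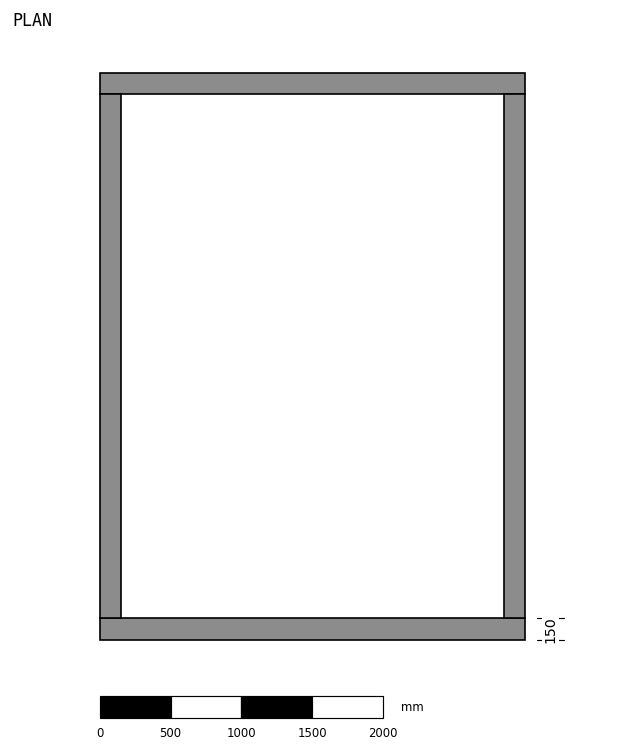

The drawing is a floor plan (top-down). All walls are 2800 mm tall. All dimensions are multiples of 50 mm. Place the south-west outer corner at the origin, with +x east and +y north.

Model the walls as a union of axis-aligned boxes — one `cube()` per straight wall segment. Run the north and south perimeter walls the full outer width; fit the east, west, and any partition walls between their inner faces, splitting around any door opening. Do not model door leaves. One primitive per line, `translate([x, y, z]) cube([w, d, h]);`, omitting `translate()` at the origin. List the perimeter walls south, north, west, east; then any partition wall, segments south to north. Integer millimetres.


cube([3000, 150, 2800]);
translate([0, 3850, 0]) cube([3000, 150, 2800]);
translate([0, 150, 0]) cube([150, 3700, 2800]);
translate([2850, 150, 0]) cube([150, 3700, 2800]);


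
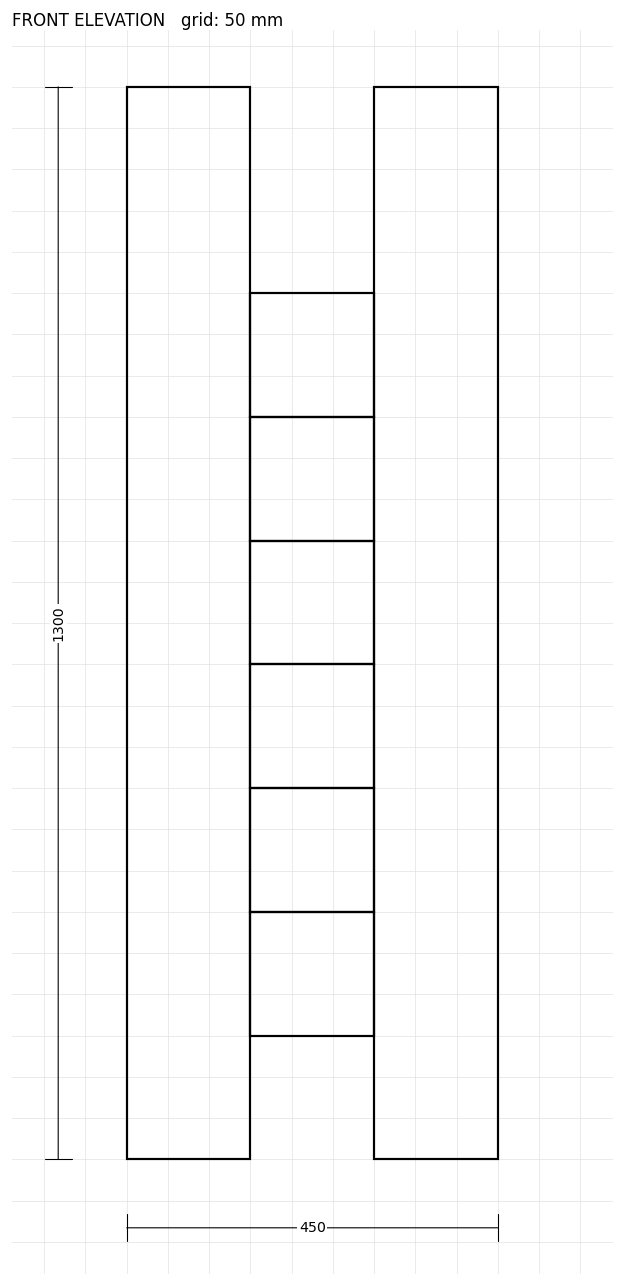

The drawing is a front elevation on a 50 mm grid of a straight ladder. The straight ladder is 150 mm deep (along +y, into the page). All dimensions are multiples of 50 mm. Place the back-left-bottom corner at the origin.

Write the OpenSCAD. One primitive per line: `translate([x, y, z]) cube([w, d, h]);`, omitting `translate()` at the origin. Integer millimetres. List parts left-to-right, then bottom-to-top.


cube([150, 150, 1300]);
translate([150, 0, 150]) cube([150, 150, 150]);
translate([150, 0, 300]) cube([150, 150, 150]);
translate([150, 0, 450]) cube([150, 150, 150]);
translate([150, 0, 600]) cube([150, 150, 150]);
translate([150, 0, 750]) cube([150, 150, 150]);
translate([150, 0, 900]) cube([150, 150, 150]);
translate([300, 0, 0]) cube([150, 150, 1300]);


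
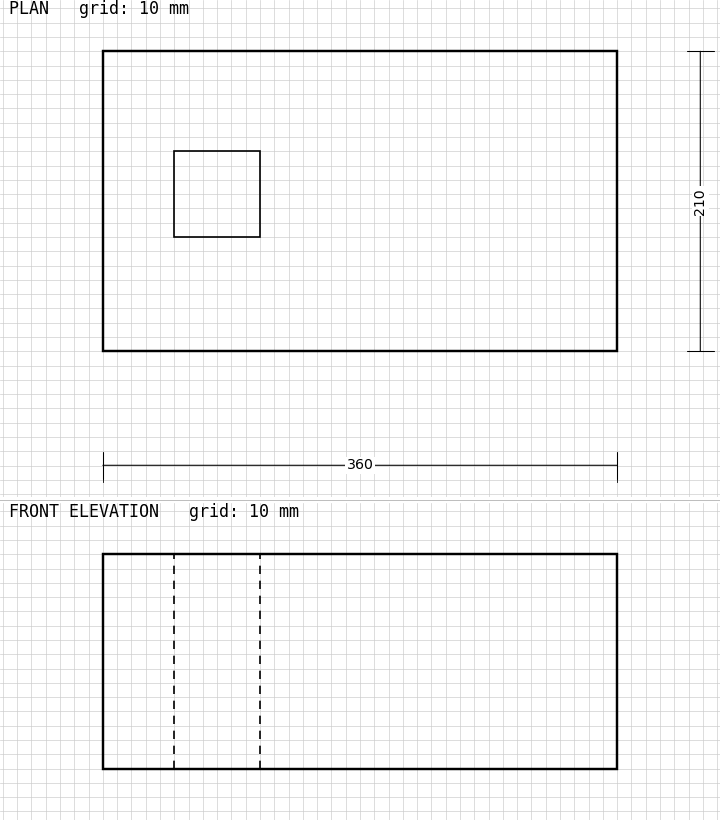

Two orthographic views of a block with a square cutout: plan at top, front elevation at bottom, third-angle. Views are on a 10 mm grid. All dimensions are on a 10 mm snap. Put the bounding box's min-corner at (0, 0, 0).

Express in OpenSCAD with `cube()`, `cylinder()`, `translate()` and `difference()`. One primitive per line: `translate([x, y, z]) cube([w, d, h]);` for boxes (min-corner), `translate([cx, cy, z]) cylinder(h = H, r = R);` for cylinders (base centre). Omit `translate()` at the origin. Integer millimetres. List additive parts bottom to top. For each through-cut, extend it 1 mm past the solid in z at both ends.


difference() {
  cube([360, 210, 150]);
  translate([50, 80, -1]) cube([60, 60, 152]);
}
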